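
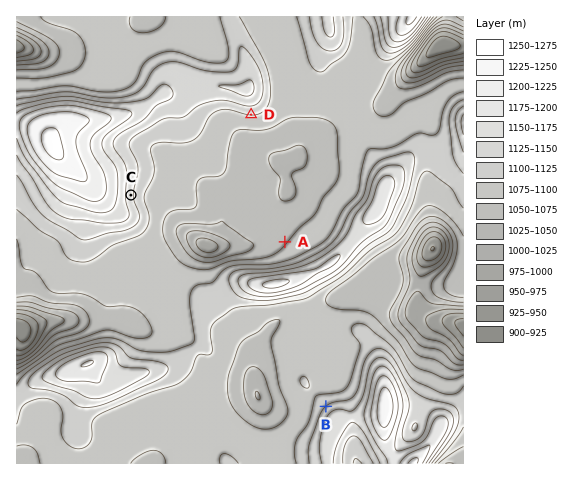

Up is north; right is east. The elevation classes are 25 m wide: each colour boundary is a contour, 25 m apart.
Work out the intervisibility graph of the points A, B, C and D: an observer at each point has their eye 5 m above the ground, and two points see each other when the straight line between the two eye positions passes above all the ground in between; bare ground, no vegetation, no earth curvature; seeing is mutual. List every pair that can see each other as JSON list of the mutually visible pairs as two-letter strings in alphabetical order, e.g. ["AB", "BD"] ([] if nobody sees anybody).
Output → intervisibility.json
["AC", "AD", "BC", "CD"]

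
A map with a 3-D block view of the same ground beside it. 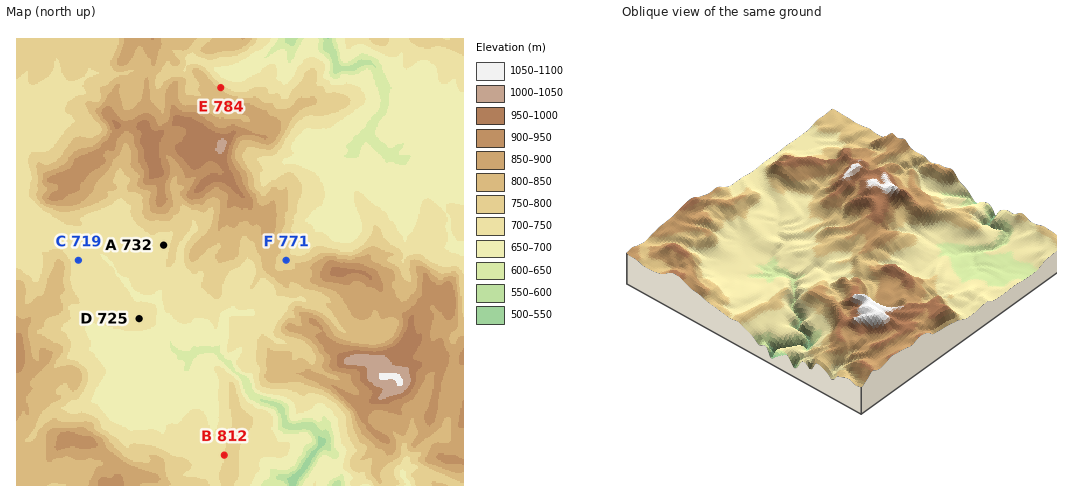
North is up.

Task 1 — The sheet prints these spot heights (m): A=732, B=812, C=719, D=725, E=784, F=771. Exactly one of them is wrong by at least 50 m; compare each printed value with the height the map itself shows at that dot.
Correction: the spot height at B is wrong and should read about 749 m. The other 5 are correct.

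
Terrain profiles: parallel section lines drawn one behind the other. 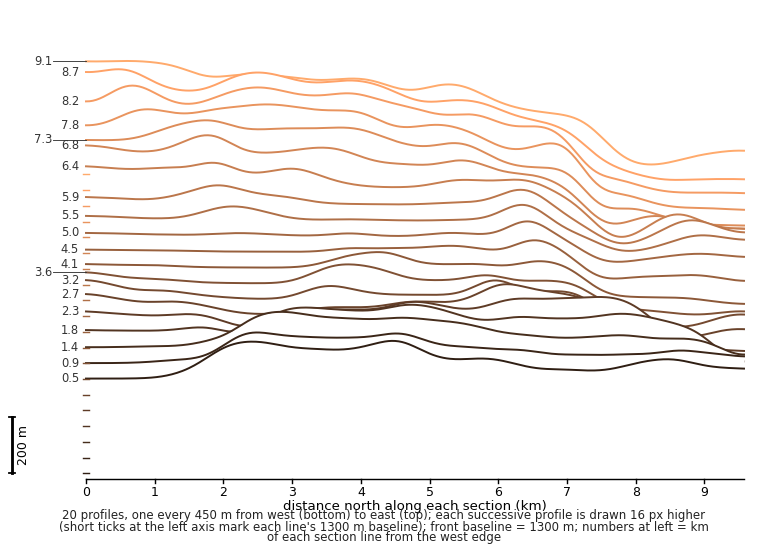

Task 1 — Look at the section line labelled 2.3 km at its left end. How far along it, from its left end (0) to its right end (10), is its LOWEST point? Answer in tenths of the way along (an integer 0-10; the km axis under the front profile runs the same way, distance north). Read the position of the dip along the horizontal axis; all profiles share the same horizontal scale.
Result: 10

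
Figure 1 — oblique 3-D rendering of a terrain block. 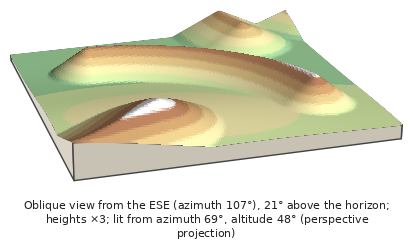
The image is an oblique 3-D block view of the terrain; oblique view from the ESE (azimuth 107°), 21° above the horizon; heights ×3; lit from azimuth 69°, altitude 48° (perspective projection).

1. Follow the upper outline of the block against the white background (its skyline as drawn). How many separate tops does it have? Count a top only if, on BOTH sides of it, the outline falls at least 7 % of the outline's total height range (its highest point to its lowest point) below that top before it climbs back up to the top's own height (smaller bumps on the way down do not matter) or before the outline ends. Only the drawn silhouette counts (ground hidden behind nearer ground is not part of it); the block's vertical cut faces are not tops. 2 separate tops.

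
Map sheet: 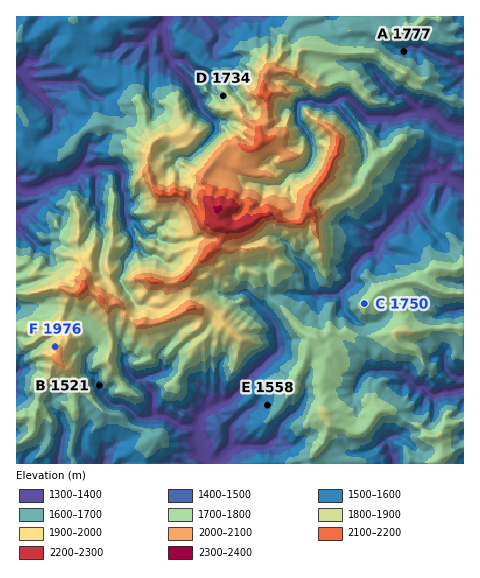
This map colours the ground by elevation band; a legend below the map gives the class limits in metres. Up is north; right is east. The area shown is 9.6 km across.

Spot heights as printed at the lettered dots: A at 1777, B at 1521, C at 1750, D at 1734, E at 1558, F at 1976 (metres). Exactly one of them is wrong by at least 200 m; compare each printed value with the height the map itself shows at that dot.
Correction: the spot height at A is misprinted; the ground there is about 1527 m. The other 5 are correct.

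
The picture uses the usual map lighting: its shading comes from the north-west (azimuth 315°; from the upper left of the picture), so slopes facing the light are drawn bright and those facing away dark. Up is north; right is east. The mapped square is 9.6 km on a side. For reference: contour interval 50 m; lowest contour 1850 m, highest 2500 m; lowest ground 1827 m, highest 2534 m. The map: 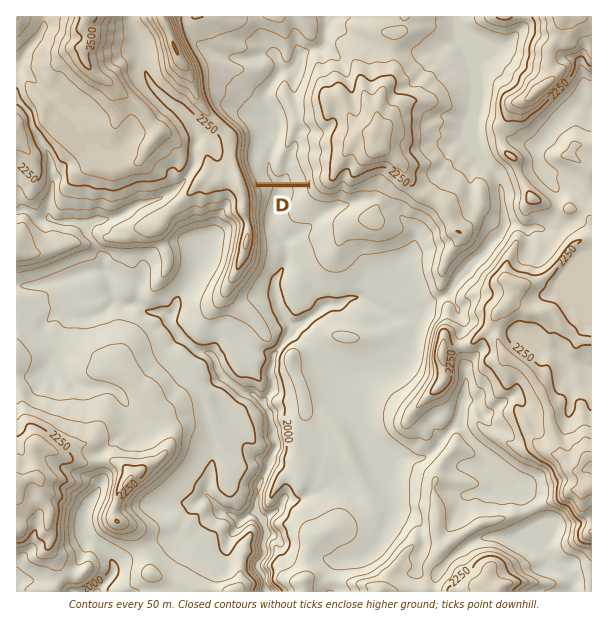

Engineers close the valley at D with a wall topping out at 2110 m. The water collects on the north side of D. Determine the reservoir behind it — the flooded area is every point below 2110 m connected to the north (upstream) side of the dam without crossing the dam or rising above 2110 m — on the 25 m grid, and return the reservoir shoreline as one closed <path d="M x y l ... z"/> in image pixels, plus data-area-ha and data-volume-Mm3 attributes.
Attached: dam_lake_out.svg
<path d="M326 40l-9 8-9 0-5-2-4-4-3 0-4 5-2 7-3 4-8-12-9-4-4 0-2 2 0 4-4 3-1 5 2 2 5 0 5 4 0 7-11 13-19 16-3 6-4 4 1 8 9 9 4 9-1 30 8 18 53 0-10-27 2-2 1-9-1-4-4-4-5 3-2-1 0-16-1-2 0-6-10-18 0-4 6-7 5 5 3 6 2 2 2 0 11-26 3-18 5-4 8 0 3-1 0-9z" data-area-ha="180" data-volume-Mm3="53.38"/>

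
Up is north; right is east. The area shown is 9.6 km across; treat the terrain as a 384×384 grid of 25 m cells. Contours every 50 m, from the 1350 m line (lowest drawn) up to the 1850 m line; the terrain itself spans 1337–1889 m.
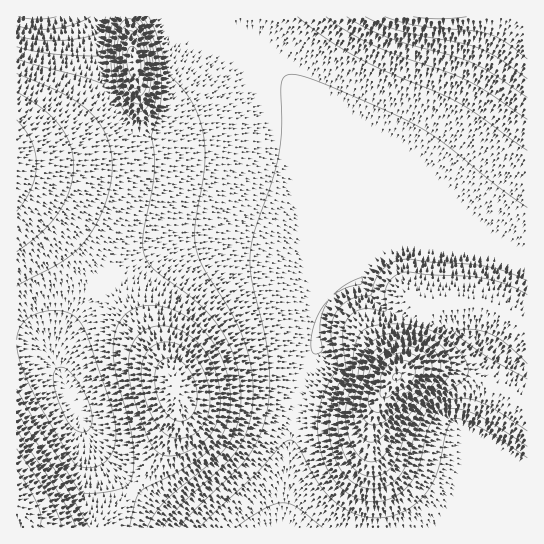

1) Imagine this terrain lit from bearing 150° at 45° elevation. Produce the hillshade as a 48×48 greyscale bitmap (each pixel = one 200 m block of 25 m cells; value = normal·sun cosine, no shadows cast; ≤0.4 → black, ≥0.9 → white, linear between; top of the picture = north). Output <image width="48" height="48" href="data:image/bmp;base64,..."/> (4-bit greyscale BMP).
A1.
<image width="48" height="48" href="data:image/bmp;base64,Qk32BAAAAAAAAHYAAAAoAAAAMAAAADAAAAABAAQAAAAAAIAEAAATCwAAEwsAABAAAAAAAAAAAAAAABEREQAiIiIAMzMzAERERABVVVUAZmZmAHd3dwCIiIgAmZmZAKqqqgC7u7sAzMzMAN3d3QDu7u4A////ALqqmZiaq8zdzMu7qqqqqqu7u7uqqZmZmbqpmYiJq8zd3My7qqqqqqu8zLuqqZmZmamZmIiJmrzd3czLuqqqqqvM3Mu6qpmZmZmYiId4mrzN3dzMu6qpmqvN3cy6qpmZmZiIiId4iavN3d3Mu6qpmavN3dy7qpmZmZiIiId3iavN3d3cy7qZmZq83dy7qpmZmYiIiId3iJvN3u3dy7qZiIm83cy7qpmZq4iIiIh3eJq83u3dy7qYh3ms3dy7qpmqq4iJmYiHeJq83d3cy7qYdnis3d3Lqqqru4iJmYiIiIm8zd3My7qYdmec7u7cu7u7uomZmZiIiImrzMzMu7qYZVaL7//t3Mu7qpmZmZmIiImqu7y7u6qYZDNp3///7cu6qZmZmZmId4iaq7u7u6qYZCEmrv//7cuqmZmaqZmId3iZqqq7uqqYdCATfO//7LqZiJqqqZmHd3eJmaqqqqqZdUIRN6zdy6mYiZqqqZiHdmZ4iZmqqqqph1QgAliaqpiImqqqqZiHdmZneJmqqqqph2UxACRoiIiJqqqqqZiHdmZneImaqqqph3ZTIRNGeJqqqqqqqZmHdmZneImZqqqphmZlMzRnmru6qbuqqpmId3Z3eImZqqqqhVZmVmeKq7uqmbu6qpmIh3d3iJmZqqqqlkVmeJmaqqqZmLu6qpmYiIiIiJmZqqqqqFRWeJmZmZmIh7u6qqmZiIiIiZmZqqqqqYZVZ4iIh3d3dru7qqqZmZmZmZmaqqqqqqmFVmdmZmZmZ7u7qqqpmZmZmZmqqqqqqqqXRFVVVVZniLu7uqqqqZmZmaqqqqqqqqqpdVZmd3eJmbu7uqqqqqqqqqqqqqqqqqqpmIiZmZmZmbu7u6qqqqqqqqqqqqqqqqqpmZmZmZmZmbu7u6qqqqqqqqqqqqqqqqqpmZmZmZmZmbu7uqqqqqqqqqqqqqqqqqqZmZmZmZmZmru7qqqqqqqqqqqqqqqqqqqZmZmZmZmZqqqqqqqqqqqqqqqqqqqqqqmZmZmZmZmaqqqqqqqqqqqqqqqqqqqqqqmZmZmZmZmqqqqqqqqqqqqqqqqqqqqqqpmZmZmZmZqqqqqqqqqqqqqqqqqqqqqqqZmZmZmZmaqqqqqqqqqqqqqqqqqqqqqpmZmZmZmZqqqqqpmZmZmZqqqqqqqqqqmZmZmZmqqqqqqqqpmZmZmZrMqZmZmZmZmZmZmqqqqqqqqqqpmZmZmZveupmZmZmZmZmaqqqqqqqqqqqoiIiImIrvypmZmZmZmZmqqqqqqqqqqqqoiIiIh3nvypmZmZmZmZqqqqqqqqqqqqqnd3eIhkjtypmZmZmZmZqqqqqqq7u6qqqnd3d3dCbcupmZmZmZmaqqqqq7u7u7u6qmZmZ3YgW6qpmZmZmZmqqqqqu7u7u7u6qlVWZmUQOIqpmZmZmZqqqqq7u7zMy7u6qlVVVmUAFXqZmZmZmZqqqqu7vMzMzMu6qkREVWUABHqZmZmqqqqqqru8zM3d3Mu6qURERVUAA2mZmZqqqqqqqqu8zN3d3cy7qg=="/>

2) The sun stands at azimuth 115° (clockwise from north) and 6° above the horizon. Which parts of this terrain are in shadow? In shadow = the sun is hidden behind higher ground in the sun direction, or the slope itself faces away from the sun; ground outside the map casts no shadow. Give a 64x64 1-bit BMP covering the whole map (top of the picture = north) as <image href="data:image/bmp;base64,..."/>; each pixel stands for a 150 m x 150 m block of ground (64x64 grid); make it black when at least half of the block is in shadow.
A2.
<image width="64" height="64" href="data:image/bmp;base64,Qk0+AgAAAAAAAD4AAAAoAAAAQAAAAEAAAAABAAEAAAAAAAACAAATCwAAEwsAAAIAAAAAAAAA////AAAAAAAAAAAAAAAAAAAAAAAAAAAAAAAAAAAAAAAAAAAAAAAAAAAAAAAAAAAAAAAAAAAAAAAAAAAAA4AAAAAAAAAHwAAAAAwAAA/AAAAAHgAAH8AAAAA/AAA/4AAAAH+AAD/gAAAAf4AAf+AAAAD/wAB/8AAAAP/AAP/wAAAB/8AA//gAAAH/wAD/+AAAA//AAf/8AAAD/8AB//4AAAf/4AH//gAAB//gA///AAAP/+AD//+AAA//wAf//4AAD//AB///wAAP/4AP///AAAf+AA///4AAAeAAD//4AAAAAAAf/+IAAAAAAB///gAAAAAAH//+AAAAAAAAAP8AAAAAAAAA/wAAAAAAAAD/gAAAAAAAAH+AAAAAAAAAH4AAAAAAAAAAAAAAAAAAAAAAAAAAAAAAAAAAAAAAAAAAAAAAAAAAAAAAAAAAAAAAAAAAAAAAAAAAAAAAAAAAAAAAAAAAAAAAAAAAAAAAAAAAAAAAAAAAAAAAAAAAAAAAAAAAAAAAAAAAAAAAAAAAAAAAAAAAAAAAAAAAAAAAAAAAAAAAAAAAAAAAAAAMAAAAAAAAAB4AAAAAAAAAPgAAAAAAAAD+AAAAAAAAAf4AAAAAAAAH/gAAAAAAAA/+AAAAAAAAP/4AAAAAAAD//gAAAAAAAP/8AAAAAAAA//wAAAAAAAD//AAAAAAAAA=="/>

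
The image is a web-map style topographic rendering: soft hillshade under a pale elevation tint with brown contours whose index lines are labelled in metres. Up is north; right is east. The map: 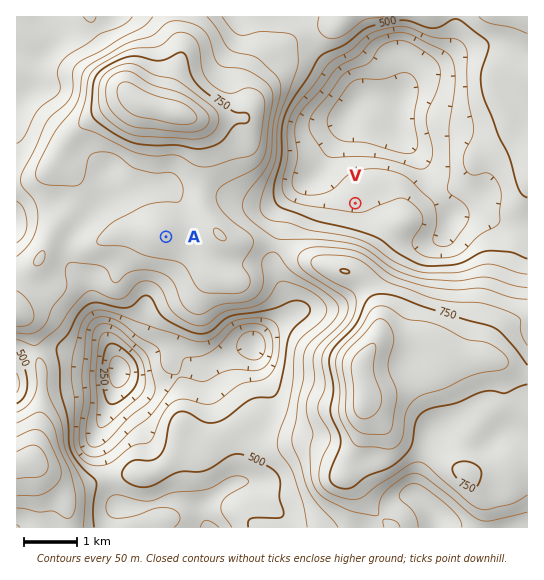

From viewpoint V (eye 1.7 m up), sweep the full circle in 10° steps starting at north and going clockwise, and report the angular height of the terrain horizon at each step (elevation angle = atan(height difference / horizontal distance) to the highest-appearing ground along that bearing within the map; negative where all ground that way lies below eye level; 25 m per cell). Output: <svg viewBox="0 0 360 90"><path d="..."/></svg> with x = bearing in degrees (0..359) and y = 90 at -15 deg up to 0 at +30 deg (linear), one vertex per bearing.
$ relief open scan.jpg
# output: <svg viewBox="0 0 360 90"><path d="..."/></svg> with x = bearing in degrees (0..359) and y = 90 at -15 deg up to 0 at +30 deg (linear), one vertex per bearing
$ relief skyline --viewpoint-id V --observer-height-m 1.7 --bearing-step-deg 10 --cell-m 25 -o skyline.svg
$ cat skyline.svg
<svg viewBox="0 0 360 90"><path d="M0 55l10 2 10 0 10 1 10-1 10 1 10-1 10 0 10 0 10 1 10-3 10-1 10-1 10-3 10-3 10-3 10-3 10-6 10-3 10-1 10 1 10 2 10 4 10 4 10 5 10 1 10 1 10 1 10 0 10-3 10-2 10 1 10 3 10 5 10 2 10 0"/></svg>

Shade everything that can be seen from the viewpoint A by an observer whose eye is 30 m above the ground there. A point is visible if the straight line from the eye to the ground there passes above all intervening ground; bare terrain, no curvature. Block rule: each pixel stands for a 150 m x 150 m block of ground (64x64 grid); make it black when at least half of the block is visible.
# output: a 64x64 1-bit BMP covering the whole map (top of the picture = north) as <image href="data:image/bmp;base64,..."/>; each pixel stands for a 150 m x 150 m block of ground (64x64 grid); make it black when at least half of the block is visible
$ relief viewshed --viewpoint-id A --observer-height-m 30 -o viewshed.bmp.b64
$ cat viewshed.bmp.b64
<image width="64" height="64" href="data:image/bmp;base64,Qk0+AgAAAAAAAD4AAAAoAAAAQAAAAEAAAAABAAEAAAAAAAACAAATCwAAEwsAAAIAAAAAAAAA////AAAAAAAB8AAP/gAAAAHwAB/8AAAAAeAAP/wAAAAD4AAf+AAAAAPgAAf4AAAAA+AAAP4AAAAH/4AAP4AAAB//4AA/gAAA////gD/AAAD//////8AAAP//////wAAA///////AAAD//////8AAAP//////wAAA///////gAAB//////+AAAD///gA/4AAAH+H8AD/gAAAf4PgAH+AAAB/A8AAf4AAAH8BgAB/gAAA/gGAAD/AAAD8AAAAP8AAAHgAAAAf4AAA+AAAAA/gAAH4BgAAB/AAA/gHAAAD8AAD/AnwAAPwAAP8GPgAB/gAA/4Y/AAP+AAD/jh/wB8AAAP/eH/gPgAAAP/4f8B+AAAAf/x/gH4AAABx//+APgAAAHD7/wAAAAAAOH//AAAAAAA4P/4AAAAAABwj/gAAAAAAH4P8AAAAAAB/w/wAAAAAAH///AAAAAAAf//+AAAAAAB////AAAAAAD////AAAAAAP///8AAAAAAf///wAAAAAB////AAAAAAD///8AAAAAAH//9wAAAAAAP//GAAAAAQAP/AAAAAADAAPAAAAAAAYAAAAAAAAADsAAAAAAAAAPwAAAAAAAAB/AAAAAAAAAH8AAAAAAAAAfgAAAAAAAAB8AAAAAAAAAPgAAAAAAAAB/wAAAAAAAAf/AAAAAAAAB/8AAAAAAAAD/w=="/>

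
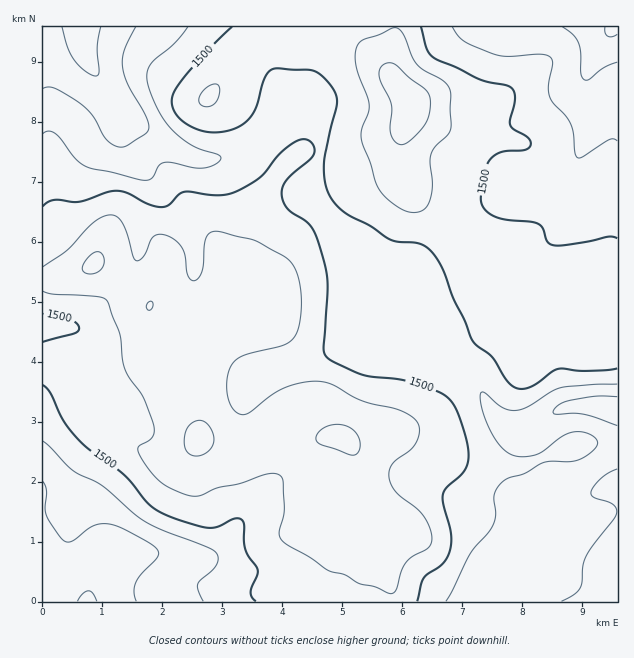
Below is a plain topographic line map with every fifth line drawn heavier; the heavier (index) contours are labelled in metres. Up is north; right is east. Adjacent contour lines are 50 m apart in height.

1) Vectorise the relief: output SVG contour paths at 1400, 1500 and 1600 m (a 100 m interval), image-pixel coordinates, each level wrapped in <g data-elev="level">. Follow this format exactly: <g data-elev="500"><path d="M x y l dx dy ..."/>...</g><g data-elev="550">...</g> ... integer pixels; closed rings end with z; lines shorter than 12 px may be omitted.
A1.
<g data-elev="1400"><path d="M561 601l12-6 6-6 3-7 1-17 3-9 30-40 1-6-3-5-6-3-14-4-3-5 2-6 8-9 16-9"/><path d="M43 481l3 9-1 18 2 8 11 18 7 7 3 1 5-1 21-15 13-2 18 6 24 13 8 6 2 4-2 5-16 16-6 9-1 9 2 9"/><path d="M617 426l-33-12-10-1-18 1-3-2 6-7 10-4 27-5 21 1"/><path d="M617 62l-13 6-15 12-5 0-3-7 0-21-3-10-6-8-10-7"/><path d="M136 27l-11 22-3 17 6 18 20 37 1 8-5 6-19 11-4 1-6-1-9-7-13-22-11-12-27-17-6-1-6 1"/></g><g data-elev="1500"><path d="M417 601l7-23 19-14 7-12 1-18-8-30 0-9 4-8 14-12 5-7 3-12-2-15-12-33-5-8-7-6-39-14-43-6-29-13-7-6-1-9 4-61-4-24-7-23-5-10-7-7-17-11-4-8-2-7 1-8 4-7 26-24 1-8-3-6-7-3-11 4-14 11-20 24-18 11-12 5-15 1-30-3-6 3-9 10-8 2-13-3-23-12-10-1-36 11-26-2-6 2-4 4"/><path d="M43 385l7 8 13 27 14 18 12 12 35 25 22 27 9 7 21 10 30 9 12-1 17-8 4-1 3 2 2 5 1 24 13 21-1 4-6 18 1 5 4 4"/><path d="M43 314l28 6 6 4 2 4-1 3-4 2-31 9"/><path d="M617 238l-9-1-37 7-18 1-6-4-5-13-4-4-37-5-8-3-8-6-3-6-1-8 5-28 3-8 11-8 24-2 4-2 3-3-1-4-2-3-14-9-4-5 5-22-1-9-2-5-4-2-27-6-47-22-7-9-6-22"/><path d="M232 27l-39 40-18 23-3 7 0 8 3 7 6 8 12 7 13 5 14 0 13-3 12-6 8-9 5-11 6-24 7-9 6-2 31 2 9 2 14 13 6 14 0 7-7 26-6 31 1 20 6 15 6 8 8 7 25 13 19 13 9 3 21 2 12 7 12 19 10 27 11 23 8 20 4 5 17 13 16 25 8 5 10 0 9-4 17-13 7-2 24 2 33-3"/></g><g data-elev="1600"><path d="M194 456l6 0 6-3 5-5 3-6 0-6-3-7-5-6-4-2-5 0-6 2-6 10 0 15 3 5z"/><path d="M348 454l8 0 4-7-2-11-6-7-9-4-9 0-9 2-7 6-2 6 3 5z"/><path d="M149 310l2 0 2-4 0-3-2-2-3 2-2 3z"/><path d="M85 273l9 1 7-5 3-8-3-8-6-1-7 6-6 9 0 3z"/><path d="M398 144l5 1 4-2 17-17 5-12 1-15-2-6-4-5-15-10-14-14-7-1-7 4-2 9 12 27-1 29 3 7z"/></g>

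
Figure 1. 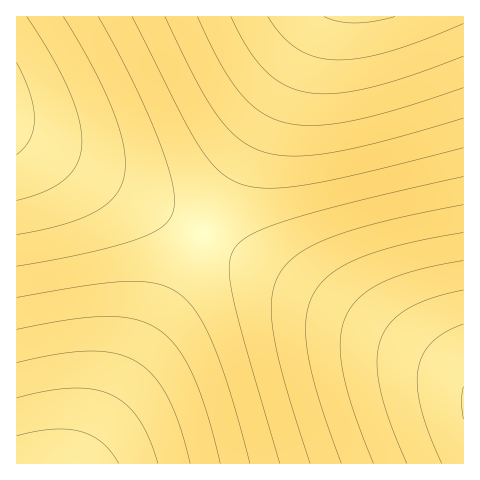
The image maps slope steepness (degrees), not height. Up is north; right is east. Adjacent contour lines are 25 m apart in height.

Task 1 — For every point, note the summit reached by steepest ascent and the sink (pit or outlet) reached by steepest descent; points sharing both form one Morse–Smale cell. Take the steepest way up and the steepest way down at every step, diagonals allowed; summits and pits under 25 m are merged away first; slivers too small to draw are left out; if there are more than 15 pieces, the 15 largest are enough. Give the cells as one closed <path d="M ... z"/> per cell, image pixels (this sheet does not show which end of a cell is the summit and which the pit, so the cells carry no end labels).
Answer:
<path d="M463 16l-142 0-118 218 260 141z"/><path d="M203 234l-125 230 386-1 0-87-2-2z"/><path d="M320 16l-303 0-1 116 186 102z"/><path d="M17 133l-1 330 61 1 126-229z"/>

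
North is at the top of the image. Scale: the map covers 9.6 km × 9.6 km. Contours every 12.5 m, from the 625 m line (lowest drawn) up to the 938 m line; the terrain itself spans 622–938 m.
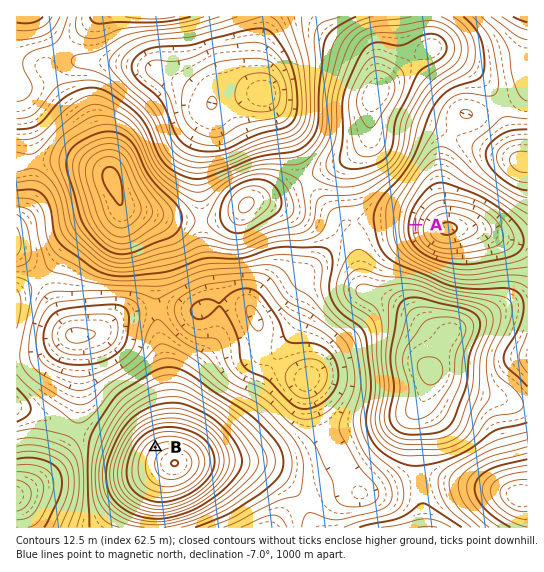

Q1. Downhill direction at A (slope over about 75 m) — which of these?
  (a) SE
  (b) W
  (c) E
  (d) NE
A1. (c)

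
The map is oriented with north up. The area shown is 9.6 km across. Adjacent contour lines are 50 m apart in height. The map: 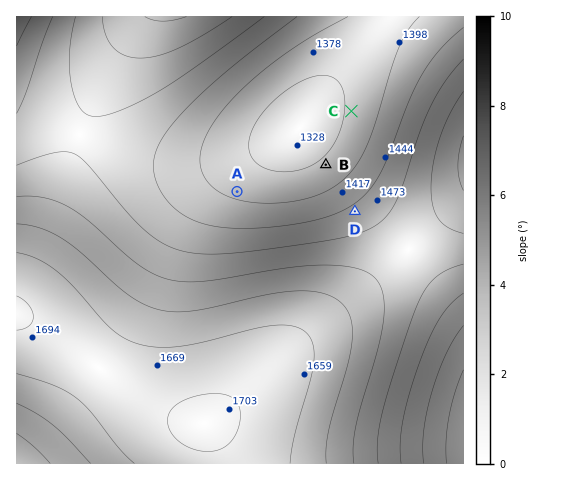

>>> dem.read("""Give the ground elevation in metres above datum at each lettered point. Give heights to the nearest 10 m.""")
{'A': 1390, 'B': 1360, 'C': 1360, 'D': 1460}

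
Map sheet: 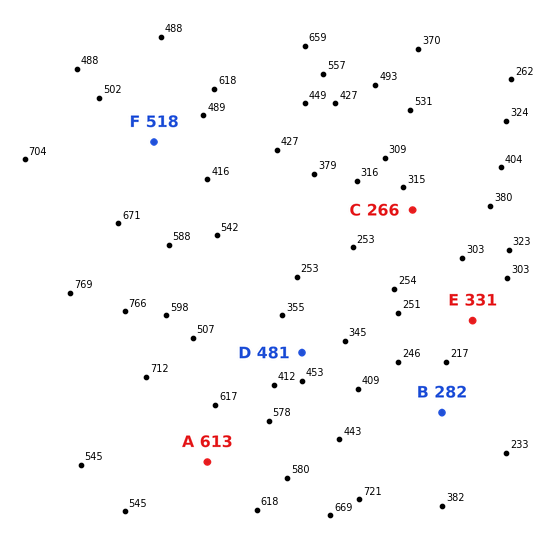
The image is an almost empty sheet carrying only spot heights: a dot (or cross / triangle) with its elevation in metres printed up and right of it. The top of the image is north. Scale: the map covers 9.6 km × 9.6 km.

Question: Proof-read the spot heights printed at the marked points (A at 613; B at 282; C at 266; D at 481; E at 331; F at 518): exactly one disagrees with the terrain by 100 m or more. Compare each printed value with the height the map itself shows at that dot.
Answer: D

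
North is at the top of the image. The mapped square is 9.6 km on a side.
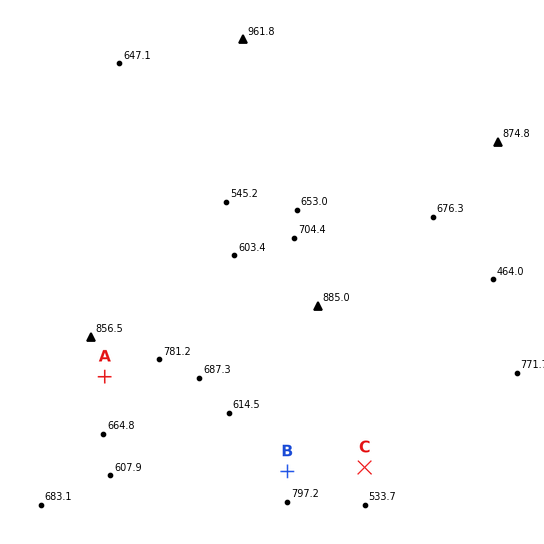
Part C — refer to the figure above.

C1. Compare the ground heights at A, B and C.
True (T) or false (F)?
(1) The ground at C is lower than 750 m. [T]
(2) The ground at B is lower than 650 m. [F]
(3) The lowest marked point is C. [T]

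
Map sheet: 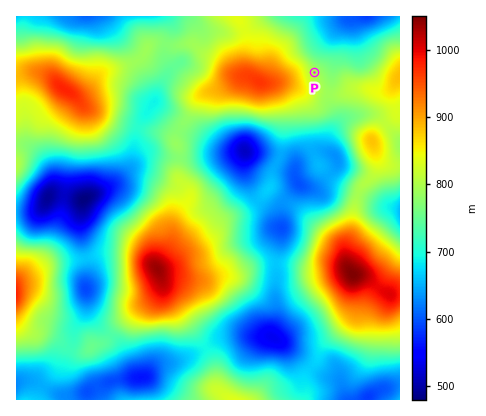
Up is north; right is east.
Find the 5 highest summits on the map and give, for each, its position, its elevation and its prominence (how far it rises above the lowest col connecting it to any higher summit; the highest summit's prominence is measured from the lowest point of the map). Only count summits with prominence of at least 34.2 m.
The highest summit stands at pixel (354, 274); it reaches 1051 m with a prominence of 572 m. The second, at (158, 268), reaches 1038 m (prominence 265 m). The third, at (64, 90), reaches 978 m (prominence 208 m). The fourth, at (260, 82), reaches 967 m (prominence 179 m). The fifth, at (372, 142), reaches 881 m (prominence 68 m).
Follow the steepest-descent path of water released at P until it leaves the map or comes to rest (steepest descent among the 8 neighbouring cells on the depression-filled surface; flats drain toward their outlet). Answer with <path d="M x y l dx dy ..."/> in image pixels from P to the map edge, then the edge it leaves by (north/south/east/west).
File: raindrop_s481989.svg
<path d="M314 72l10-8 0-14 4-6 6-8 16-18 4 0 6-2"/>
exit: north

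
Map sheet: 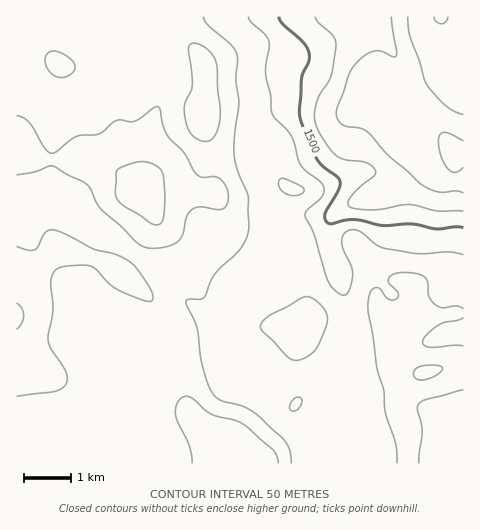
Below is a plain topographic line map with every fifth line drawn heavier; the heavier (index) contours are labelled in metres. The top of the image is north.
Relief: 1330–1720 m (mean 1580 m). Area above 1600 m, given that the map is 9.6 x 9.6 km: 50.6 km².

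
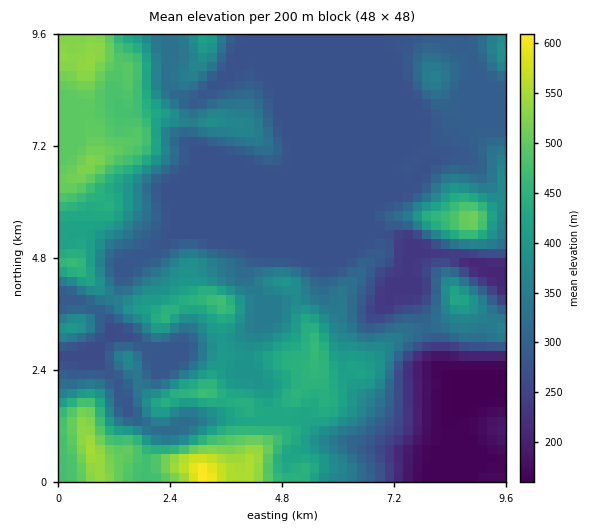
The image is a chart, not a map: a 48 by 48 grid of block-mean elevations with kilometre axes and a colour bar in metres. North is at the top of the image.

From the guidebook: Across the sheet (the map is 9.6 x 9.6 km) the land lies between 160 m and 610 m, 340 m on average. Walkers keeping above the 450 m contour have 13.2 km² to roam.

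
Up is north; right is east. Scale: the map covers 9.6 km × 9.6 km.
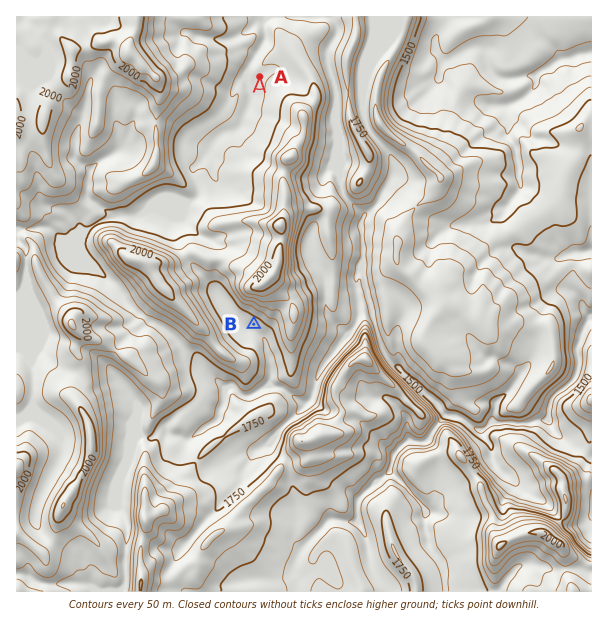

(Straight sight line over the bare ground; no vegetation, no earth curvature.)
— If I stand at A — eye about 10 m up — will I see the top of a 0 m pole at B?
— No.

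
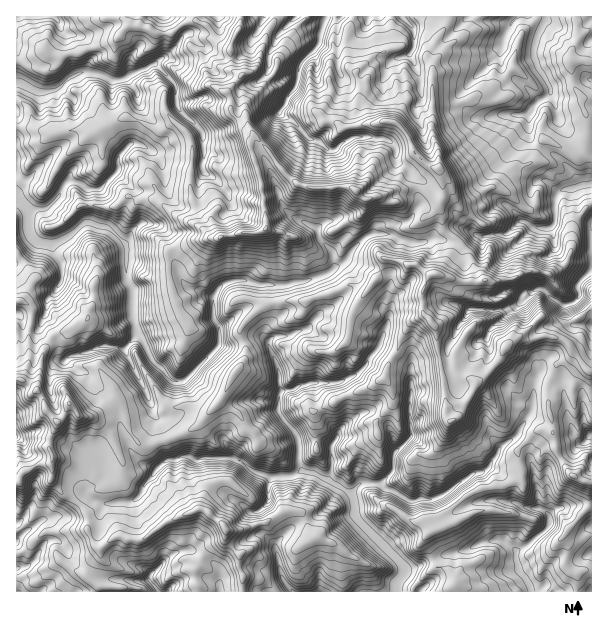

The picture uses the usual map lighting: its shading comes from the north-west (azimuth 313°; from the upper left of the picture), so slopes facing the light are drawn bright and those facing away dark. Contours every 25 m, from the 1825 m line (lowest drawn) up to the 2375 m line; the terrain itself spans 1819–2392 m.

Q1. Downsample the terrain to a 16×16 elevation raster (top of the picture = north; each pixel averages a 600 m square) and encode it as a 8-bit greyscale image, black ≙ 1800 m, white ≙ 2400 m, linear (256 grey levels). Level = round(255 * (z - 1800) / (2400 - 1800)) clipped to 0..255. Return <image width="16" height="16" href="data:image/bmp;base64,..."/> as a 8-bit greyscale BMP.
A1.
<image width="16" height="16" href="data:image/bmp;base64,Qk02BQAAAAAAADYEAAAoAAAAEAAAABAAAAABAAgAAAAAAAABAAATCwAAEwsAAAABAAAAAAAAAAAAAAEBAQACAgIAAwMDAAQEBAAFBQUABgYGAAcHBwAICAgACQkJAAoKCgALCwsADAwMAA0NDQAODg4ADw8PABAQEAAREREAEhISABMTEwAUFBQAFRUVABYWFgAXFxcAGBgYABkZGQAaGhoAGxsbABwcHAAdHR0AHh4eAB8fHwAgICAAISEhACIiIgAjIyMAJCQkACUlJQAmJiYAJycnACgoKAApKSkAKioqACsrKwAsLCwALS0tAC4uLgAvLy8AMDAwADExMQAyMjIAMzMzADQ0NAA1NTUANjY2ADc3NwA4ODgAOTk5ADo6OgA7OzsAPDw8AD09PQA+Pj4APz8/AEBAQABBQUEAQkJCAENDQwBEREQARUVFAEZGRgBHR0cASEhIAElJSQBKSkoAS0tLAExMTABNTU0ATk5OAE9PTwBQUFAAUVFRAFJSUgBTU1MAVFRUAFVVVQBWVlYAV1dXAFhYWABZWVkAWlpaAFtbWwBcXFwAXV1dAF5eXgBfX18AYGBgAGFhYQBiYmIAY2NjAGRkZABlZWUAZmZmAGdnZwBoaGgAaWlpAGpqagBra2sAbGxsAG1tbQBubm4Ab29vAHBwcABxcXEAcnJyAHNzcwB0dHQAdXV1AHZ2dgB3d3cAeHh4AHl5eQB6enoAe3t7AHx8fAB9fX0Afn5+AH9/fwCAgIAAgYGBAIKCggCDg4MAhISEAIWFhQCGhoYAh4eHAIiIiACJiYkAioqKAIuLiwCMjIwAjY2NAI6OjgCPj48AkJCQAJGRkQCSkpIAk5OTAJSUlACVlZUAlpaWAJeXlwCYmJgAmZmZAJqamgCbm5sAnJycAJ2dnQCenp4An5+fAKCgoAChoaEAoqKiAKOjowCkpKQApaWlAKampgCnp6cAqKioAKmpqQCqqqoAq6urAKysrACtra0Arq6uAK+vrwCwsLAAsbGxALKysgCzs7MAtLS0ALW1tQC2trYAt7e3ALi4uAC5ubkAurq6ALu7uwC8vLwAvb29AL6+vgC/v78AwMDAAMHBwQDCwsIAw8PDAMTExADFxcUAxsbGAMfHxwDIyMgAycnJAMrKygDLy8sAzMzMAM3NzQDOzs4Az8/PANDQ0ADR0dEA0tLSANPT0wDU1NQA1dXVANbW1gDX19cA2NjYANnZ2QDa2toA29vbANzc3ADd3d0A3t7eAN/f3wDg4OAA4eHhAOLi4gDj4+MA5OTkAOXl5QDm5uYA5+fnAOjo6ADp6ekA6urqAOvr6wDs7OwA7e3tAO7u7gDv7+8A8PDwAPHx8QDy8vIA8/PzAPT09AD19fUA9vb2APf39wD4+PgA+fn5APr6+gD7+/sA/Pz8AP39/QD+/v4A////ACtJXkNTYG9HPz8ULj0eGDAzUnV4a4R7YGUqIlQ6HyU9TWFnZIKGX1Y9Fjc7VVA2TIJ4bmBNTDsmHjRAaFFZXHh7k3ptamhnNEdXW4GVanFglZZ3W011ZTdacnuVu4hzdnpgUCxNSXBXf3uFoLWtgoxdblspb1JsbHyYjMGhhZBtUD1PMnBZZG17mKPGtpVZNCEfMTN6np+fgYOhopJoSzkQIypEdJe5qpuxqaaGUCkkHiEtT2V1ssO/z7Wye04vFzJCR0Nga76HdZGhk1E4Ly4hLUZJU5WiSn5+f2M/LRorKiYpKUaKi1BMYFFVOSoXMC0yUVhVamlOKD49QzwZESg="/>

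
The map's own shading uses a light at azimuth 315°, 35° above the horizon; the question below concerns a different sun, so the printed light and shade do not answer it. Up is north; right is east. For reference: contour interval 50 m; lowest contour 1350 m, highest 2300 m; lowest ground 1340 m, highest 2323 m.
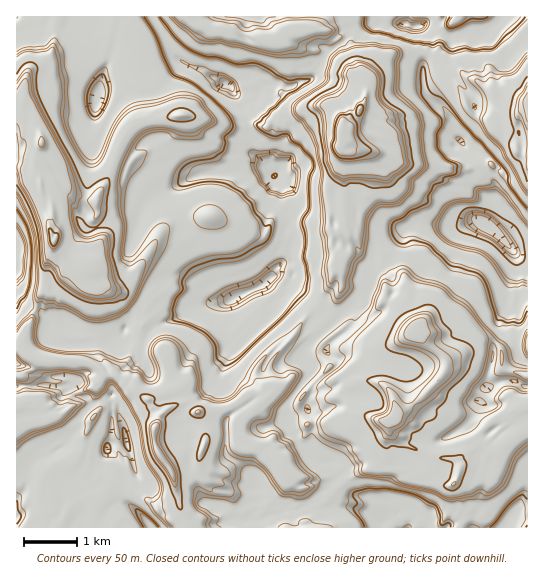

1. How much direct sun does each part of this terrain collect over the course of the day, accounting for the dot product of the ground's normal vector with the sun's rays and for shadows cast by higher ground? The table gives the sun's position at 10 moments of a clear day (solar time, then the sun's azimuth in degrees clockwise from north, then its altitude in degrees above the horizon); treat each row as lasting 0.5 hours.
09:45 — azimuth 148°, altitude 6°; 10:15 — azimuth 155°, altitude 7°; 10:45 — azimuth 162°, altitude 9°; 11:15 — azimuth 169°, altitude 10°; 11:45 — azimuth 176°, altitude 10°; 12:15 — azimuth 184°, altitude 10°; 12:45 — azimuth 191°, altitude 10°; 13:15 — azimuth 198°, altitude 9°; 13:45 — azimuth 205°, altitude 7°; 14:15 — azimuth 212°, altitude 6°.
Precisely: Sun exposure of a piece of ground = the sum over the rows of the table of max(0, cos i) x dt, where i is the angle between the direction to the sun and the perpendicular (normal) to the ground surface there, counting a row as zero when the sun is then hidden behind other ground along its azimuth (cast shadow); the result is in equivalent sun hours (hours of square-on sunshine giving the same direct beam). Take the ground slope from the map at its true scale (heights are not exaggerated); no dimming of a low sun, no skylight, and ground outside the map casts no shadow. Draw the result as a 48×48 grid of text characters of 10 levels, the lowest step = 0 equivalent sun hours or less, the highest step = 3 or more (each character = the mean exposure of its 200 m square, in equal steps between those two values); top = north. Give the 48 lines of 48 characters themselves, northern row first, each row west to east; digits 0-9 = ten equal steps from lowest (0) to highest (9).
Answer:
000011122221026731000000000000000000000013220000
000011122221003585220000122331000000000000000000
000011122121100248999653223321000000000000000000
000011111111100014543589986200000001111100000000
001111112111100000247897321000000012122111000000
011111132100000000012124642000011011021222000000
110121100000000000000111000000000211011321541110
210121000000000000000110000000000200000332133210
210120000000000000000110011231002200000044211212
220010000001123432110100227341004111101026421235
320000000024898668644245543622210110122412653224
321000000137324784233225764341220012111101477412
225200000240122223551134445434322212111000146621
122210001233222465300110122444998632221100112663
222220001333223200000000002025444336765354224364
422221001232222000000000000113889996353862234435
732222002221221001110000000222222333634311255556
552113132211211110011000011232222699564123421246
652010011111111211112100111023223534410000001124
553010000100001235542210222221222110000000000113
343121000200012223332233222233332110000000000001
233731112200032222223586221222123110000000000000
123322121100242236789742321222234100000000000000
126722222000432476543222111322242100000000000000
012452222013422321112220000224431100000000000000
002267323215222200111000000126421000000000000000
017744999753112000000000000123620010000100000000
002368434661100000000000001122210121000011000000
000000477411100000000000001111000011001011100000
110000000001000000000000001110100120122101100000
210000000000000000000000012111001224753100123000
310000000000022000000000011110012223567300222101
343332200000032000000000000110001100011212331200
034556522100012100000000001000121000000035352422
300000026611001120000001142013222210000573531001
000000494442012210000122460311222110005633300110
222003202352101200002223613222221001047422000122
222256133334002234242255111000122102453223100222
247962342233121122222200001333222666742342003222
885322324323320111222200000258632266322200021123
522222220003400122334222100125752233221111222238
222122220002550123204982210012364222222221222254
222222222212563122201357220012224433222211222342
222222222221145233334224523222236899632212222532
422222222221013236642222697732367899999855688737
222222222234212210365222346322211122359788655386
322222222213743210022222211111101222223432222632
022222222220476222112221000000210222422372557420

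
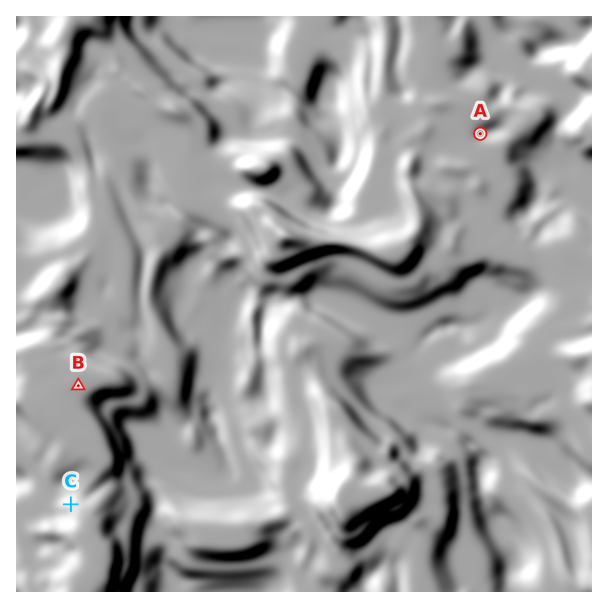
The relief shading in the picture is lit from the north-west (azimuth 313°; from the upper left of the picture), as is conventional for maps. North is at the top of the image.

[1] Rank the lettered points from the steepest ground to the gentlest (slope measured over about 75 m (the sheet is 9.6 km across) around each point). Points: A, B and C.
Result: C A B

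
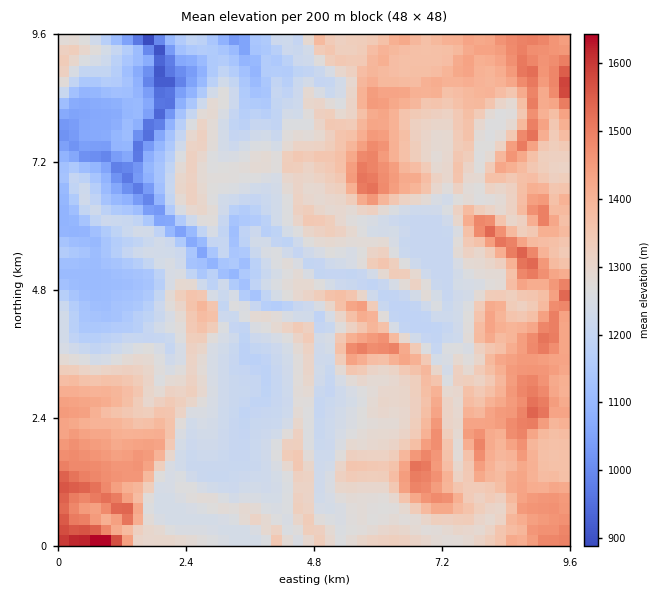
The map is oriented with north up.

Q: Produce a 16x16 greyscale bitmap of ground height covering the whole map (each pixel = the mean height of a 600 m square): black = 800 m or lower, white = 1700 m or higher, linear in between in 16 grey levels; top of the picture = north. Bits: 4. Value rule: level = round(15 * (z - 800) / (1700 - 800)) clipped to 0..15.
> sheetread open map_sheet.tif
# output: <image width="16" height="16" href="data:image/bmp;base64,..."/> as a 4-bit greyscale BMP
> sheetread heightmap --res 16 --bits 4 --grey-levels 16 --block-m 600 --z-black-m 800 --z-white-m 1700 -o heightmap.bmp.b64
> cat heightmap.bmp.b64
<image width="16" height="16" href="data:image/bmp;base64,Qk32AAAAAAAAAHYAAAAoAAAAEAAAABAAAAABAAQAAAAAAIAAAAATCwAAEwsAABAAAAAAAAAAAAAAABEREQAiIiIAMzMzAERERABVVVUAZmZmAHd3dwCIiIgAmZmZAKqqqgC7u7sAzMzMAN3d3QDu7u4A////ANyYh4iIiImrzKeIeIibqavLuHd5iauaqrqpd3h4ipu6qpmHeHiKmruYmId4eZmJu3Z3l3iKp3q7ZWiXd4l3eZtVZ2Z4d4d4u1Z2ZneId4q6ZlaHeImHiaplR4iIm7mJqURGh4ibqJi5RVSHaIqpmKp2U1ZneqqqvIdEZWeZqqu7"/>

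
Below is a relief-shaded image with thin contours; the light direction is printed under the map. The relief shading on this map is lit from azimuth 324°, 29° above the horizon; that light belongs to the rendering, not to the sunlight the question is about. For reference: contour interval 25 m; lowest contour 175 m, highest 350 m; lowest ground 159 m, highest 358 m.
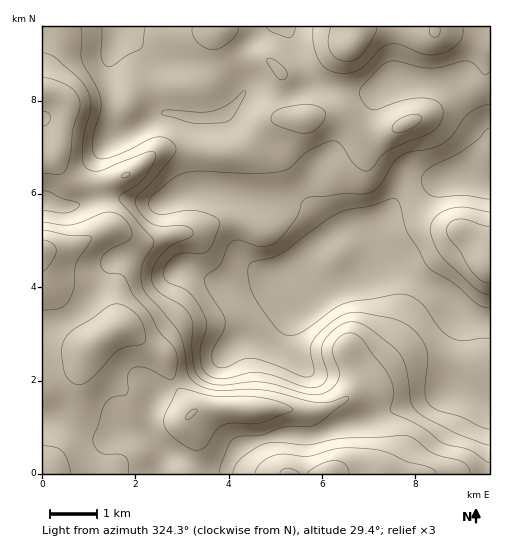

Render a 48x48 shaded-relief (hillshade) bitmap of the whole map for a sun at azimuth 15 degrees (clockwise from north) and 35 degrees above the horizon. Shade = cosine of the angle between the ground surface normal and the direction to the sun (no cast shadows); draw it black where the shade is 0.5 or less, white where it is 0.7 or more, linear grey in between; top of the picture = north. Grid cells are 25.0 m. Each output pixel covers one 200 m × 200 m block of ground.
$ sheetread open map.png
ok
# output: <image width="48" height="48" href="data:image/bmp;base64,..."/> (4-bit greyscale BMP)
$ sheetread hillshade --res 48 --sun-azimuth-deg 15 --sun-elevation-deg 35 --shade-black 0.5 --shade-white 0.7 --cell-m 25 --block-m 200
<image width="48" height="48" href="data:image/bmp;base64,Qk32BAAAAAAAAHYAAAAoAAAAMAAAADAAAAABAAQAAAAAAIAEAAATCwAAEwsAABAAAAAAAAAAAAAAABEREQAiIiIAMzMzAERERABVVVUAZmZmAHd3dwCIiIgAmZmZAKqqqgC7u7sAzMzMAN3d3QDu7u4A////AHd3d2ZmZmZmVVVmd4iamZiHd3iIiamZiHd3d3dmZmVURFVneJqrqqqYiIiImqqqmYiHd2d3dlQyNEVmeKu7u7u6qqmYmru7uoiHZmZ3dkISNEREVnmYiau7u6mZmqu7u3d2ZWZmZTIjREMhEjRERXiaqpmau7qqqmZlVWVVVURFVDIAABERI0Vmd4ibzLqpmFVUVVVVVWZmZVQzNENFZlREVWeau6qYh0RERVVVVmZ3iZmZqpmry5ZURVZ4mYiHdkREREVVZVV5zv/u3d7v/bh2ZVZ3d3ZmZVVEREVWZURq3//+7u7+25h3Zmd3dmVVVVVVREVVVDRqzd3Mzd3Ll1Vnd3iHZlVVVWVVREREMzR5qpmaq7uYUyNWZ4iHZlVVZmVVREQzI0aIh3d4mZh2QyNWeIiHdmZmZmZVVUMiNXmYdlVnh3d2VVVniZiHd3d3d2ZmZlQzV5qYZVVWZnd3d4iJmpiIiIiHd2Znd3ZVeZmYZmVVZneIiaq7upiIiIh3d0VWd3d4mpmYiHZmZ3d3eKvMupiIiHdmVTRWZ3iauqmZmYd3d3dmZ4q8upmIh3ZlMzRVZ3iau7qqmYd3d3ZmZniaqZiId2VDEEVVZniJqrqqmHZ3d2ZmZmZ4iIiHdlQgAFVmZ3eIiJmZhmZmZmZmVVVmZ3d3ZTIAAFVmZ3d3dmd3VEVmZVVVVVVVZmZmUyAAElVVVmZ3ZEREM0VlQzRVVVVVVmZVQxESRWZlVEVVVDIRE0VUIRI0VVZVZlVUMyIkVoiHZDM0VlMRJFQyESIzRWZmZlVDMyI1Z8y6hlRGiYZUVlQyNEQzNFZmZVVEMzRFd93LqXd5vLqYh2VEVmZDM0RVVVREVVZ3ibuqmZq8y7qqmHdnd3ZVQzMzRERVZ4mqq4dmeJqqmIiZmId3d2ZlVDIiIjRVZ5q7u1Q0RWdlVFZnd3ZmZVVVVDMhETRWaJqqqiIjRVQhEjRVVVVUREREVEMyIjRWZ3iIhxJFd3VDIiM0QzMyIjM0VUQzM0RVZmZmZTNWiamHUzMzMiIiIzM0RVRERERFRERVVFVWiru7lkQzMzMzREREREREREMzMzNERGZmeJq7qXZVVVZlVVVEM0REVTIREiI0RWZmZ3eJqqmHd3d2ZVRDIjNEVTEAASM0VWZmZlVWiamYh4d2ZUQzIzNFZlMhEjREVWZlVVREV4h3dndmZVRERERGd2ZlREVERFVVVVREVmZlVVZmZmZmd2Vnd3iId2ZUM0RWd2VVVVVEREVWZmd4iHd3d3iZmYZUMlV4mYZmZlRERERVZmZniHd2ZneIiHZUM3iaqod3dmVVVVVVVURWZlVEVWZmZmZVRJmqqYd3d2ZmZVVUQ0VmZDISNFVVRERVVJmZmHd3dmZlVVVUM1Z3UxAAE0QzIiNERIiId3d3ZlVEREVVVXiHUhERIiIhAAEjRHd2ZmZmZVRDNERFZ4iGQzREMyIRERIjRWZmZmZmZVRERERFeIh1REVmVDMzMzRFVmZmZmZmVVVEVURFZ4dlRFZmVURERFVWZg=="/>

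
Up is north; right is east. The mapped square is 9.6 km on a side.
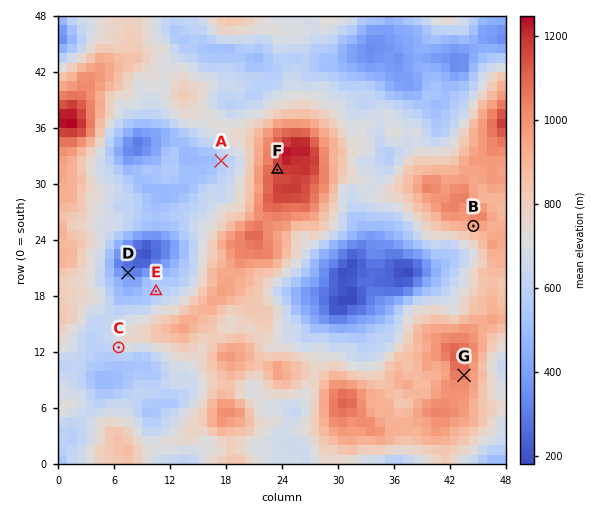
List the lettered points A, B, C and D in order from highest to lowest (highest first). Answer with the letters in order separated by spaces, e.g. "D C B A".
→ B C A D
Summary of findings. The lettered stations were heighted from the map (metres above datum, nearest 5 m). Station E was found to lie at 555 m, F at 1140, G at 1055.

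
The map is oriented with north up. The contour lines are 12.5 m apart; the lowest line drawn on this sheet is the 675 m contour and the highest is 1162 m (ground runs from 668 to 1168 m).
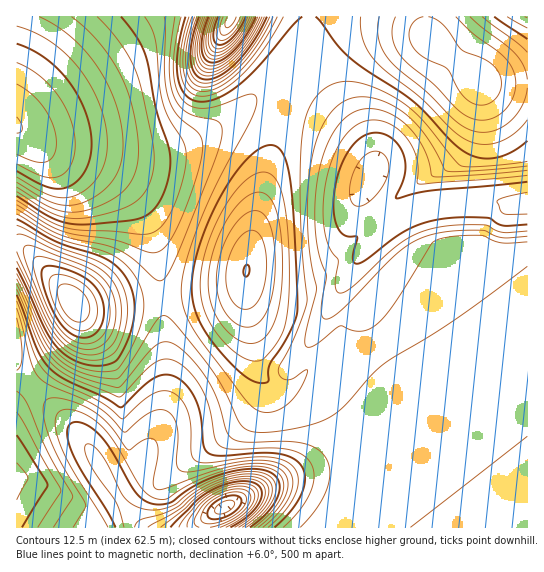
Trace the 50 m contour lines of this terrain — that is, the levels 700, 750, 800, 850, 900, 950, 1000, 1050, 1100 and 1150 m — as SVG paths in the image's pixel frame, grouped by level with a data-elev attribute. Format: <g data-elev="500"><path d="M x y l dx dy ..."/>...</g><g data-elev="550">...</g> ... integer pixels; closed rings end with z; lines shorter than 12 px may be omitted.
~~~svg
<g data-elev="700"><path d="M206 524l-5-3 0-6 4-8 8-7 9-5 9-3 10 0 4 3 2 4-1 4-10 11-15 8z"/></g><g data-elev="750"><path d="M170 527l28-28 16-10 12-5 12-3 11 0 8 3 3 3 2 6-4 12-11 12-17 10"/></g><g data-elev="800"><path d="M124 527l-8-25-19-27-9-16-3-10 2-5 7 2 8 9 23 43 9 7 12 4 12 1 13-4 28-20 27-11 24-4 9 1 8 3 6 4 3 6 0 6-2 7-10 15-18 14"/><path d="M17 63l22 13 19 19 13 24 3 14 1 12-1 12-4 9-5 7-7 4-8 1-8-2-25-12"/></g><g data-elev="850"><path d="M53 527l19-28 1-4-26-44-20-48-5-7-5-5"/><path d="M17 308l14 55 8 15 11 7 32 14 15 7 12 9 16 17 17-14 9-6 10-2 8 2 5 6 3 9 1 11-1 25 1 5 3 3 12 1 41-9 21-3 19 2 12 6 4 5 3 6-3 15-10 17-17 16"/><path d="M72 17l17 14 14 16 13 19 9 19 7 22 5 27 1 20-2 17-8 15-11 11-18 9-20 6-13 0-12-3-37-22"/></g><g data-elev="900"><path d="M410 527l117-91"/><path d="M17 284l28 64 10 13 15 11 20 8 28 8 4-3 32-38 8-5 8 0 8 5 9 8 19 23 11 21 10 32 4 7 6 3 8 1 53 0 12 3 10 6 6 7 3 8 1 9-2 10-10 21-18 21"/><path d="M527 236l-24 2-8-2-10-5-16-1-26 2-21 6-13 7-14 10-58 59-10 5-2 0-3-3 0-13 4-28-7-19-3-21-1-25 2-25 4-23 7-20 10-16 11-11 12-5 12-1 13 3 13 7 11 10 10 13 8 16 4 17 2 2 47-2 46-5"/><path d="M164 17l1 13 0 44 3 23 4 10 5 8 22 19 4 12-3 20-10 30-12 30-11 18-8 7-8 2-37-13-45-7-20-8-32-20"/></g><g data-elev="950"><path d="M251 361l7 0 5-2 15-18 7-15 4-27 0-50-5-46-3-13-4-9-6-6-6-3-10 2-9 6-11 11-10 15-9 17-8 19-5 19-3 17 2 25 10 23 9 12 10 11 11 8z"/><path d="M17 261l30 65 7 12 8 9 13 9 15 4 15-2 10-6 9-19 4-22-3-20-9-16-7-7-10-6-44-16-38-21"/><path d="M527 52l-11-10-34-25"/><path d="M189 17l-8 32 0 25 2 9 5 7 6 5 8 1 9-1 10-4 22-17 21-25 19-32"/><path d="M361 17l0 12 2 10 4 11 7 9 12 12 35 27 29 30 12 9 16 7 17-1 18-8 14-15"/></g><g data-elev="1000"><path d="M77 337l6 1 7-1 5-4 5-6 3-8 1-8-3-16-9-12-13-8-21-8-8-1-5 1-3 4 0 8 9 29 12 19 7 6z"/><path d="M246 277l2-2 1-4 0-4-2-2-2 1-2 4 1 4z"/><path d="M199 17l-7 24-1 20 4 13 5 4 6 2 7-1 8-4 16-13 16-20 14-25"/></g><g data-elev="1050"><path d="M207 17l-6 18-2 16 4 11 8 4 11-3 13-11 13-17 10-18"/></g><g data-elev="1100"><path d="M214 17l-5 13-1 12 3 8 6 2 8-2 9-8 9-12 7-13"/></g><g data-elev="1150"><path d="M223 17l-3 12 1 4 2 2 4-1 6-4 7-13"/></g>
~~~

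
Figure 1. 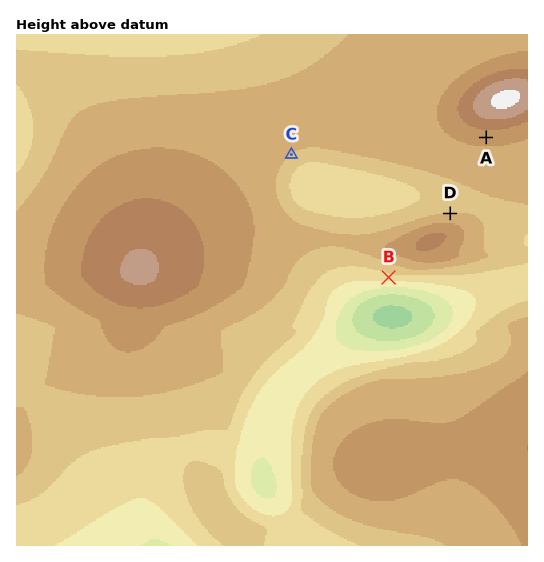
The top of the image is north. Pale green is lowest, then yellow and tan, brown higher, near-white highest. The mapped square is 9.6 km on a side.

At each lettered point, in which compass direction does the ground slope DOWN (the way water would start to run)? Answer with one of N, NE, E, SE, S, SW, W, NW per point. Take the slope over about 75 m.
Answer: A S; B S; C SE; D N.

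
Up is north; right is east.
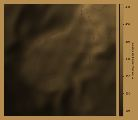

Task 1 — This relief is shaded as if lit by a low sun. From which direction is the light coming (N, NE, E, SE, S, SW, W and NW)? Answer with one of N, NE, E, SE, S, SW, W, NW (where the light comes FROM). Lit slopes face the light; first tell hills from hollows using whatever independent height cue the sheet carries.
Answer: NW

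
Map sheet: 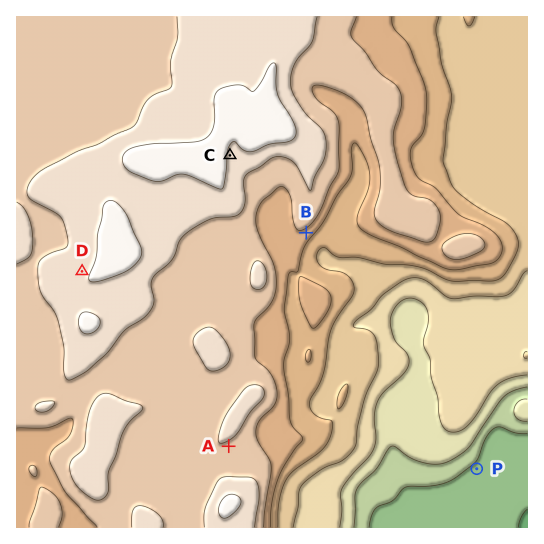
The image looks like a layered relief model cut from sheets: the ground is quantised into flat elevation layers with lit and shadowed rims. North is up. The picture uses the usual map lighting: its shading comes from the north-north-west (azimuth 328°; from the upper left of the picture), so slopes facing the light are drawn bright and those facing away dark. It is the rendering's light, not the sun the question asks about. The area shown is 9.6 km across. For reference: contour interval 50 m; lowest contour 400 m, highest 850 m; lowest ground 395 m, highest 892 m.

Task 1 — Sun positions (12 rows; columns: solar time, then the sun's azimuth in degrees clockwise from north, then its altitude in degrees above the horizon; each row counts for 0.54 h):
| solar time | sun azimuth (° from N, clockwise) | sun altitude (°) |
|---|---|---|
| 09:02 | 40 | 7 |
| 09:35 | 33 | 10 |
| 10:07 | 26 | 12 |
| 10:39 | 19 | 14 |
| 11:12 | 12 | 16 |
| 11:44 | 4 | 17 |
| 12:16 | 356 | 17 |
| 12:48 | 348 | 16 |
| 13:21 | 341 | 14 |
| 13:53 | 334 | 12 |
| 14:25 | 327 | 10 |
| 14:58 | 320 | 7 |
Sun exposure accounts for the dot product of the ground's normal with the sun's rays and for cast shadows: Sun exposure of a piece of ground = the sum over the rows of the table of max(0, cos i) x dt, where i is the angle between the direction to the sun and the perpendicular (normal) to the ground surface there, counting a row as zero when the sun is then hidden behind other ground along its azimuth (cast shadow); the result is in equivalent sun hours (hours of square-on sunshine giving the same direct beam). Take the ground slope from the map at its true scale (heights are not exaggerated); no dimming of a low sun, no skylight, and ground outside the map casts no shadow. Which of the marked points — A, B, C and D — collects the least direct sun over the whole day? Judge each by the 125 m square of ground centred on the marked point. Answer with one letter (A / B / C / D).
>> B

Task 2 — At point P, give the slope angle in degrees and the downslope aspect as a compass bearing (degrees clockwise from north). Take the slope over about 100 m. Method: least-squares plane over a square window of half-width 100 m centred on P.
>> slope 5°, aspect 144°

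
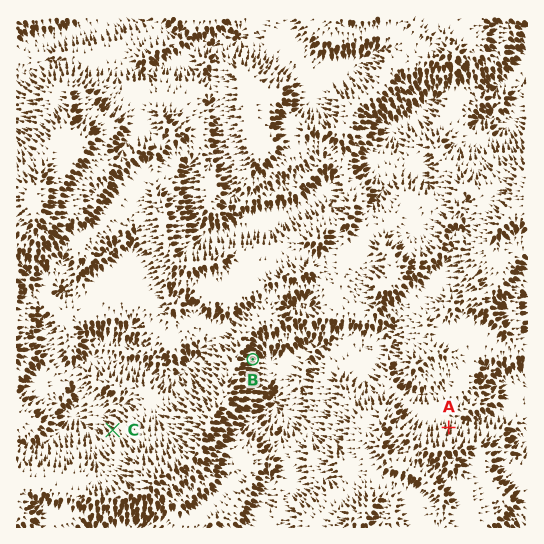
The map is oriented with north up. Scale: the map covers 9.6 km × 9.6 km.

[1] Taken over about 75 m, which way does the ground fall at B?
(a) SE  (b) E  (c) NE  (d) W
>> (b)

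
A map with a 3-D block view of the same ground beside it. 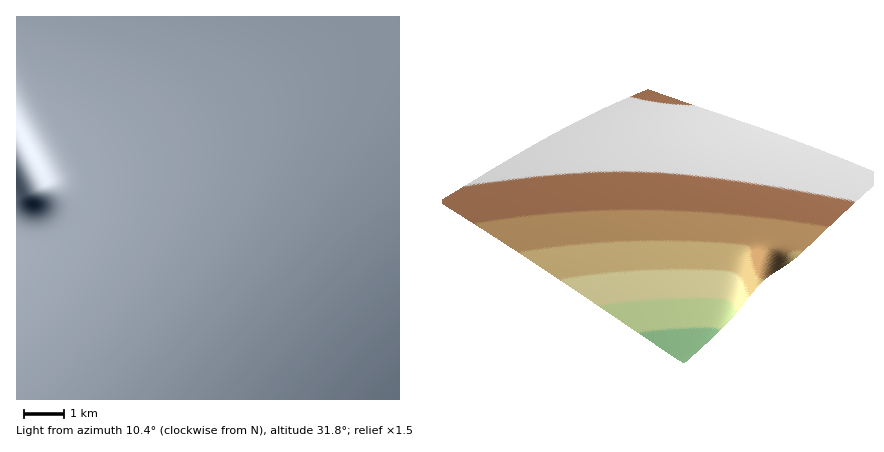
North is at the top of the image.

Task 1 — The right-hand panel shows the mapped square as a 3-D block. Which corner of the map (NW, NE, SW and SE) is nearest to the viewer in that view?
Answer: NW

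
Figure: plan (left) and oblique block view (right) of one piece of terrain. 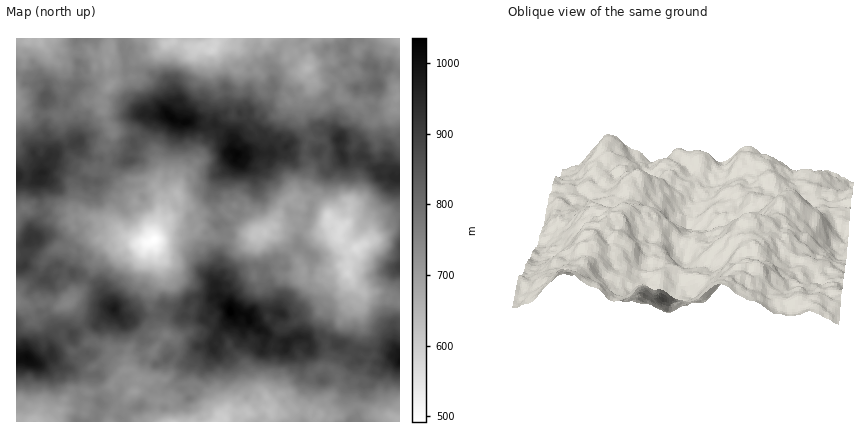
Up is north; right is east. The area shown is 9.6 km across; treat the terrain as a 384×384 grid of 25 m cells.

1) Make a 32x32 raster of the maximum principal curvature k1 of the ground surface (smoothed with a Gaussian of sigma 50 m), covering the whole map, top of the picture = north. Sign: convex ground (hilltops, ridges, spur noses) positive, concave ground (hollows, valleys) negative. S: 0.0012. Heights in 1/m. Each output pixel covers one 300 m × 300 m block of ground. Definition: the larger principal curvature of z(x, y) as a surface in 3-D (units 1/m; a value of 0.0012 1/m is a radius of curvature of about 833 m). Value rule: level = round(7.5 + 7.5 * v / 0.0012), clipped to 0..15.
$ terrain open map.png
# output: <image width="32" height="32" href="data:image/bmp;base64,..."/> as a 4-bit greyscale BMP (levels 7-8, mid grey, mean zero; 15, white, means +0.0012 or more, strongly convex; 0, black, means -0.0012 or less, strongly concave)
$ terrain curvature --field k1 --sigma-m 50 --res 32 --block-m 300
<image width="32" height="32" href="data:image/bmp;base64,Qk12AgAAAAAAAHYAAAAoAAAAIAAAACAAAAABAAQAAAAAAAACAAATCwAAEwsAABAAAAAAAAAAAAAAABEREQAiIiIAMzMzAERERABVVVUAZmZmAHd3dwCIiIgAmZmZAKqqqgC7u7sAzMzMAN3d3QDu7u4A////AKiYy8rLq8u8p7fWmph614eoiZrMrPvc+Ji6qLmaqpqaiouJqcequsyZmnpsqoy8mZrNvNybmI18i5p6nc/KnLvf++urmL/M3buqmpyIi7ve/t186anZ+snsqv387Kq6vcu7ypen28fe6dvK+/r/3K6Iuu3bvalpiNy7+57t2Zmst6y62/7bvs+OzqvqqLiZzorHab76u9yqv//u28fHabqrnGe92qrb/O23euyquqe4jezL7am6hpn7uJy3qMiqqv3K/pyrqpmvzcjKx9jGnP/5nZuse3mJ2s2u7dfdyrrd/ZasmYtnjKq9hmzN7JtpXf7/qomKhJypnLR4nqhq52remXuZfZm5yOzoh6r4luu6qcmJmb3ai8jYzNna+Iybinuqmsqn66mcyYrpiM22abzO36q6msi2utl8yoiauqfc3NqcrLeoqar9vcyKrtyu/JrLiKrv6oenveyc35vPz8yOva2onKepla/dvNu9vsy6yrrPqp24nJvLyIvumP7burnYq6hqqq7tzMrbud79t7mLtpqp3/797MmsuJi5yZmmi+u4mKzM28qbzqxpqbmKqJv4uqmsmp6LnZ2NvXvK/Pfr27y5iWreuq98j5mpuqvnraifqqzNvKmMnJ25XMuu3px6vKi7p5tai5u9e559joyYmdzWy7pKeXqbrNze762a"/>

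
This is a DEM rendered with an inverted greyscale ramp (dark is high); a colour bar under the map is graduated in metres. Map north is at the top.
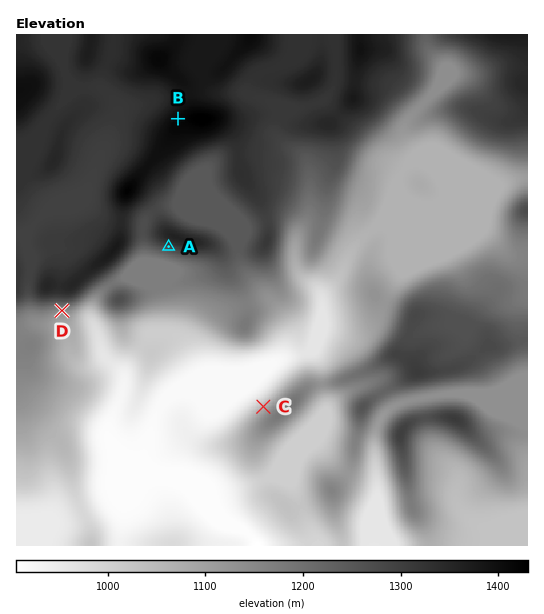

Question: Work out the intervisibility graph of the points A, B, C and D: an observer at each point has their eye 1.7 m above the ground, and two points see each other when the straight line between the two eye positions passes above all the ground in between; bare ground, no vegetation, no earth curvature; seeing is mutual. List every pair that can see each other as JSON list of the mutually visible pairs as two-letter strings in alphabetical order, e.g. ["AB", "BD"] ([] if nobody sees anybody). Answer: ["AC", "CD"]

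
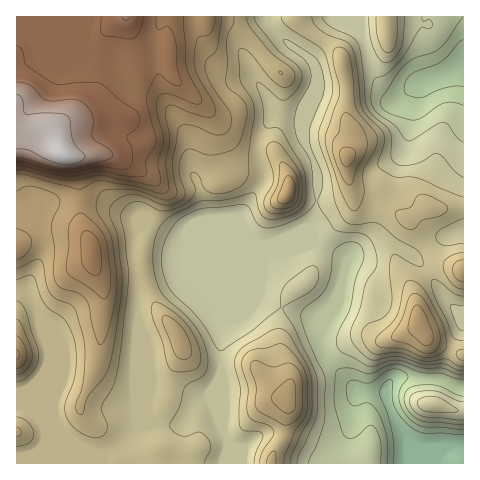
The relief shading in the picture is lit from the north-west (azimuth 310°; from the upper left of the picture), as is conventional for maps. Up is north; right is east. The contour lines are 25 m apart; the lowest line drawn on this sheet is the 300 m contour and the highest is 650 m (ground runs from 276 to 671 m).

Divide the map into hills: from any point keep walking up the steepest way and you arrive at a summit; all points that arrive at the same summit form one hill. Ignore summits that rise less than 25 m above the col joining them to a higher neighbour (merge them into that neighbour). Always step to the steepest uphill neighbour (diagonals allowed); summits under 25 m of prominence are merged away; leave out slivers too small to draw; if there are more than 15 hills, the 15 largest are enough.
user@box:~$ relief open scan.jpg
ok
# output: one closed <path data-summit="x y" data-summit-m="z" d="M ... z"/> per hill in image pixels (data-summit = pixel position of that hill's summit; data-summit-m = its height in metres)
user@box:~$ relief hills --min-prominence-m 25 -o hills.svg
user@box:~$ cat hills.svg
<path data-summit="62 153" data-summit-m="671" d="M266 16l-102 0-7 17-1 14 4 38 8 22-11-9-25-8-9-10-7-17-26-10-4-8 3-29-73 1 1 273 11 1 2-12 12-24 1-14-6-16 5-19 12-4 41 0 52 21-10 8-3 18 4 42 7-4 42-14 57-25 41-1-13 6-6 6-4 25-4 13 23 11 35 9 6 10 2-1 14-31 9-35-6-5-26-11-10 3-40-1-7-2-11-10-7-14 0-4 23-36-5-34 6-17 9-14 5-2 20 3 7 16 5-19 0-16 6-16-1-13-4-7-23-18-14-14z"/><path data-summit="347 157" data-summit-m="512" d="M360 16l-93 1 7 12 14 15 17 10 10 14 1 13-6 16 0 16-5 13 0 18 11 23 2 20-2 23-6 14 0 7 6 14 25 10 6 5 9-7 28-9 8 0 22 12 23-16 27-9 0-165-41 15-17 12-9 2-14-8-10-16-13-39z"/><path data-summit="91 251" data-summit-m="564" d="M95 202l-41 0-12 4-5 19 6 16 0 9-13 29-2 12 29 67 1 32 4-3 42 19 32 2 11 6 4-23-1-36-13-35 0-36-3-22 3-31 10-8z"/><path data-summit="287 400" data-summit-m="508" d="M263 266l-26 27-11 23-3 16-3 29 1 64 6 15-2 23 115 1 3-17 10-24 1-19 4-13-32-34-3-9 0-20-7-11-35-9-23-11 5-19z"/><path data-summit="419 323" data-summit-m="514" d="M392 244l-8 0-28 9-9 6-9 36-15 32-1 10 2 16 16 21 20 18 25 1 4-10 4-4 9-3 37 3 24 8 1-76-8-1-4-4-31-42-9-9z"/><path data-summit="178 335" data-summit-m="490" d="M285 247l-41 1-57 25-42 14-8 5 0 28 12 29 3 41 34 6 20 0 4-3 11-19-1-24 3-18 3-16 11-23 25-26 4-8 6-6z"/><path data-summit="287 194" data-summit-m="523" d="M278 113l-5 2-14 25-1 12 5 28-23 36 0 4 7 14 11 10 7 2 46 0 4-2-5-13 0-7 5-9 2-13 0-30-12-28 0-12-4-13-3-3z"/><path data-summit="433 404" data-summit-m="417" d="M407 376l-14 3-7 11 4 20 17 31 16 7 40-3 1-57-25-9z"/><path data-summit="126 17" data-summit-m="626" d="M162 16l-72 0-4 29 5 9 17 4 8 5 7 17 9 10 25 8 9 7-6-20-4-38 1-14z"/><path data-summit="386 32" data-summit-m="449" d="M425 16l-65 1 0 15 13 39 9 16 15 8 5 0 14-10 19-8-8-22-4-17z"/><path data-summit="17 355" data-summit-m="529" d="M26 290l-10 1 0 114 10 2 29 13-1-20 4-7 0-30-28-68z"/><path data-summit="463 270" data-summit-m="492" d="M463 232l-26 8-23 17 15 17 15 24 12 12 8-1z"/><path data-summit="17 432" data-summit-m="480" d="M21 406l-5 0 1 51 12-1 10-4 54 0-22-11-17-23z"/>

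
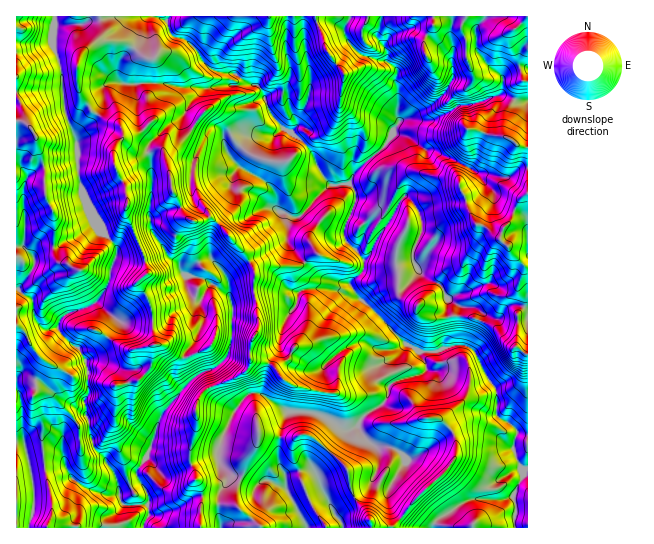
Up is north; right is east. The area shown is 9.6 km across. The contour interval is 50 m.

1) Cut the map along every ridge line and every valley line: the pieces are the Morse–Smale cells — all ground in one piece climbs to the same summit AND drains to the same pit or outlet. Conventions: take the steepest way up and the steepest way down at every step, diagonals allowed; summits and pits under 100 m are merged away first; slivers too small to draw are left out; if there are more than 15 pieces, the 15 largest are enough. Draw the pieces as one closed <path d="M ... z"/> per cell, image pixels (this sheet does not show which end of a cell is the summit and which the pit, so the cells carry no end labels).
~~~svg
<path d="M167 16l-112 1-3 26 9 26 4 44 12 30 2 35 4 16 13 29 21 27-6 19-3 16-12 17 16 13 5 8-13 20-13 9-6 7 3 19 22 7 9 0 22-6 10-13 2-21 12 0 9 8 11 4 2-7 10-13 7-18 0-6-4-8 1-6-7-2-5-4-4-12 6-11 8-8-4-8-2-34 6 1 10-4 4 2 38 42 14-5 22-15 1-22 4-2-16-8 0-12-7-13-28-16-9-9 1-6 13-14 16-4 13 0 8-6-14-18-6-20-5-6-11-2-13-10-9 0-14-4-25-29-15-6-4-11z"/><path d="M285 129l-10 6-13 0-16 4-13 14-1 6 9 9 28 16 7 13 0 12 16 8-4 2-1 20 10 16 22 22 31 7 7 11-31-7-25 3-4 4-2 12-12 19-3 20-12 20-7 27-14 2-12 16-11-6-8-8-5-10-10 7-5 12 1 19-8 29 7 27 7 13-3 15 1 19 59-1-21-18-4-11 1-9 8-19 1-11 11-13 3-13 20 4 4-14 6-11 26 1 18 8 13 10 9-3 10-13 14-8 6-6 3-6 0-8 5-4 28-8 6-5-6-18 14 0 19-7 12 2 14-29-2-9-7-2-10 0-12-7-10-16-12-5-8-8-6-9 0-12 8-17 0-15-6-13-9-9-6 5-32 56-5 2-18-18-1-4 1-12 11-24-1-11-5-6-19 1-10-11-10-24-12-11z"/><path d="M501 95l-22 8-21 2-8 7-17 8-10 1-18-2-6 2-15 26-31 27-4 9 6 7 1 11-12 28 1 12 18 18 4-2 12-22 14-20 7-14 6-5 9 9 6 13 0 15-8 17 0 12 6 9 8 8 12 5 10 16 12 7 16 1 17 11 4 0 12-14 11 0 7 4 0-207-11-1z"/><path d="M54 16l-38 1 0 308 9 8 10 18 10 10 32 18 10 0 1-9-3-11 6-7 13-9 13-20-5-8-16-13 12-17 3-16 6-19-21-27-13-29-4-16-2-35-12-30-4-44-9-26z"/><path d="M465 345l-11 0-19 7-14 0 6 18-6 5-28 8-5 4 0 8-3 6-6 6-14 8-6 10-6 4-7 2-13-10-18-8-26-1-6 11-3 14 13 2 6-4 8 0 30 22 8 9 7 27 16 22 5 13 60 0 5-9 31-19 34 0 10-3 11-23-11-24 4-19-3-4-17-12-1-26-9-12-12-26z"/><path d="M211 259l-8 1-4 3 18 16-5 14 5 26-1 15-4 9-5 5-22 10 2 8 6 12-25 28-9 15-10 30-13 22 5 11-22 9-2-12-4-10-6-8-2-5-12-12-5-28-6-9-23-10-20-18-20 0-3 4 1 143 183-1 3-33-14-35 2-13 6-21-1-19 5-12 10-7-6-16 10-3 10-9 7-21 0-35-3-6 0-12-5-12z"/><path d="M527 16l-176 0-7 13 0 4 4 9 13 13 25 6 11 9-1 15 3 14 0 22 15-2 12 2 19-6 13-10 21-2 15-7 7-1 16 6 11 0z"/><path d="M350 16l-47 1 2 34 6 22 0 14-3 14-11 20-1 6-5 6 20 17 10 24 10 11 18-1 4-10 31-27 15-24 0-24-3-14 1-15-11-9-25-6-13-13-4-13z"/><path d="M302 16l-133 0-2 7 4 11 15 6 25 29 14 4 9 0 13 10 11 2 6 9 1 8 7 13 11 14 8 3 5-5 1-6 11-20 3-14 0-14-6-22z"/><path d="M161 344l-9 2-1 20-14 15-27 4-22-6 0 16-4 7 7 35 4 12 10 9 2 5 6 8 6 22 22-10-5-10 13-22 10-30 9-15 25-28-6-12-2-8-11-5z"/><path d="M287 240l-22 16-16 6 6 9-2 20 6 28 0 10-8 14 0 19-6 10-11 7-22 8 4 10 9 8 9 6 13-16 14-2 7-27 12-20 3-20 12-19 2-12 4-4 25-3 15 3 8 4 7-1-6-10-31-7-22-22z"/><path d="M259 433l-3 13-11 13-1 11-8 19-1 9 4 11 22 19 81 0-1-6-5-5-15-28-4-14-6-6-26 6-6-12 1-25z"/><path d="M521 305l-14 2-9 12-8-2-9-5-6 19-8 15 8 5 12 26 9 12 1 26 17 12 4 6 9 3 1-126z"/><path d="M307 435l-8 0-6 4-13-1-1 25 5 11 27-5 6 6 4 14 22 39 28 0-3-13-16-22-7-27-28-26z"/><path d="M519 433l-4 5-2 12 11 24-11 23-10 3-34 0-31 19-4 9 94-1 0-90z"/>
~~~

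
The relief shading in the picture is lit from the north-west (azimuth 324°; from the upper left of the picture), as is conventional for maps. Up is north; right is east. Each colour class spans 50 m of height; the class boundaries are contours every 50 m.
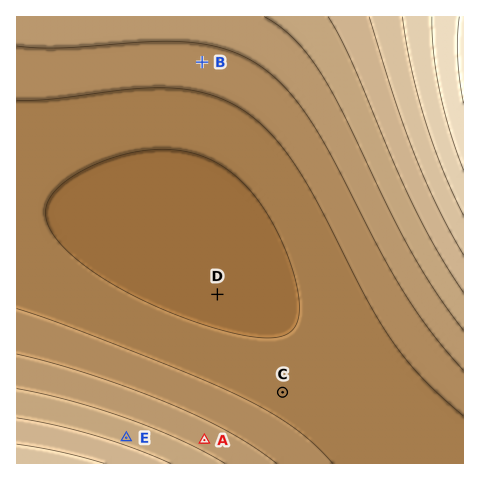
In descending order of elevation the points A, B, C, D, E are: E A B C D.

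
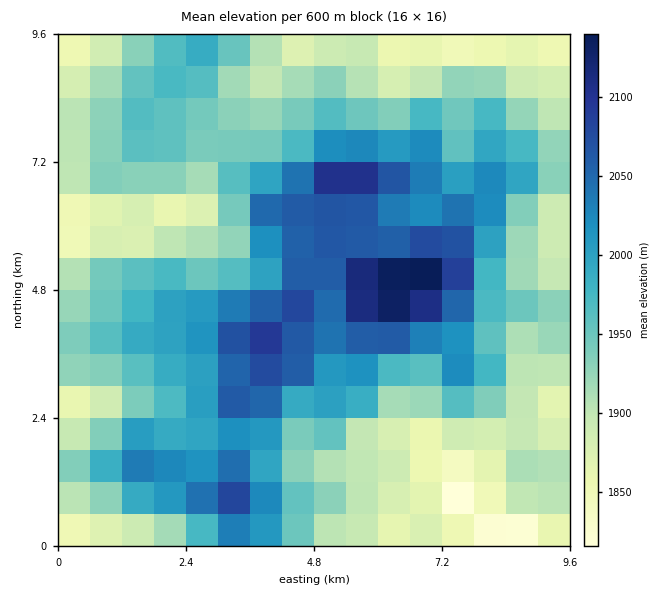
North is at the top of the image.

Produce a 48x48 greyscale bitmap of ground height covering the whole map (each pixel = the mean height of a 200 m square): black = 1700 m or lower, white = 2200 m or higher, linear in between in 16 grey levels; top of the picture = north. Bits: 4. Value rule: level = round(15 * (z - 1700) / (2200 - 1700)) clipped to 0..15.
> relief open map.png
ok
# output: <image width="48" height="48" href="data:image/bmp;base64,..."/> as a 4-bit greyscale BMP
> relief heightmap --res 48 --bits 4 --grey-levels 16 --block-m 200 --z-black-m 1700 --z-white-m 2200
<image width="48" height="48" href="data:image/bmp;base64,Qk32BAAAAAAAAHYAAAAoAAAAMAAAADAAAAABAAQAAAAAAIAEAAATCwAAEwsAABAAAAAAAAAAAAAAABEREQAiIiIAMzMzAERERABVVVUAZmZmAHd3dwCIiIgAmZmZAKqqqgC7u7sAzMzMAN3d3QDu7u4A////AERERVVWZ4iJmYiHdlZmZUVVVVVVRDM0VUVVVVZmZ3iaqqqZh2ZmZVVVVVVEMzNFVUVWZmZmd4mbu7qph3ZnZlVVVVQzM0RVVVVWeId4iZq7y7qYh3d3dmVVVVQzRVZmZmZmeJmZqqq8y7qYh3d2ZmVVVUM0VWZmZnd3eJqqqqq7u6mId3d2ZVVVVDNEVWd2ZniIiaq6qqqru6mHd3d2ZlVVVDREVWd3ZmeJmaq6qZmqu6mHdmZmZmZVVERVVWd3ZmaImZq6mZmZqqmHdmZmZmZmVEVVVWZ2ZmZ4iIq6mJmZmqmHZ3dmVWZmVFVVVWZmZlZ3d4mqmImZmqqHeIh2ZVVVRGZmVWZmZUVmZ4mZiJmaqqqHeZmHdmVUVmZmZmZlVEREZ4iIiJmau7qYiJmYh3ZVZ3d3ZmZlRFVVZ3d4iZmavMuZmJmZmIdmeIiIdmZlVWZlZmZ4iJmavMuqqYmqmYdmeJmZh2ZVZmdmd3eIiJmavLurupmqqId2eZqph3ZVZnd3eIiJmZmavLu8upmqmYiHeJqph3ZmZnd3eIiZmZmau7zMuZqqqZmYiJqph3ZmZneIiImZmZmavLzMuZq7qqqqmZqZh3ZmZ3eIiJmZmZmqvMzcuqq7u7u6qZqph2Znd3d3iImZmZqqzMvMuqq7u8zLupqod2Z3d2d3eIiJmZqqvMu8y6q8zM3Myqqph3d3d2d3eIiZmZmZq7ury6q83d3d3LupiIiHd2d3iIiZmZmImqqrzLq83e3d3Lu5iId3dmd3iIiJmZh4iZmqvLq83u7d3cu5iHdmZmZ3eIiIiId3iImau7u83d3e3cy5iHZmZlZnd3d3eId3iImau7u7zMzd3dy5h3ZmZlVmd3dmd3dnd4mqu7u7u7vMzcu6h3ZmZkRWZlVWZ3Zmd4q7u7u7uqu7vMu6mHZmZTRERERFVmZmaJq7u7vLuqqqq7uqqXdmZUM0REVERVVWeKq7u7u7uqqqqruqqXdmZVVVVWZVRVVWeau7u7u7uqqqqqqqqYdmZVVmZ3ZlVVVmeau7u7vMu6qpmZqqqYd2ZmZnd3dmZmZniaqrvMzNy7uqqZmqqph3ZmZnd3d3d3Z3iZmZq8zdzMu6qpmqqpmYdmZ3d3d4iHd3iIiJmrzdy7u7upiZqZmYdmZnd3eIiId3d3iImau7uqqruoeJmZmYdmZnd4iIiHd3d3d4iJmqqZmaqXeJmIiHdmZmd4iIh3d3d3d3iImZmIiZqXeJmIh3dmZ2d4iIiId3d3d3eIiZh3iJmXeJiHd2ZmZ3d4iIiId3d3d3eIiId3eIiHeJiHdmZmZnd4iIiId3dmd3d4iHdmZ4h2eIh3ZmZmZmd3iIiIh3ZmZmd3d3ZlZndmeIh2ZmZVVmZ3iIiJh3ZmZmd3d3ZlVmZWd3dmZmZVVWZ3iIiIiHd2ZWZmZ3ZlVWZWZmZlVVVVVVZ3iIiImId3ZVVmZ3ZlVVVFVVVVVVVVVVZnd4iZmYh3ZlVVZmZVVVVEVUVVVVVVREVWZniJmZh3dmVVVmZURVVERERVVURA=="/>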